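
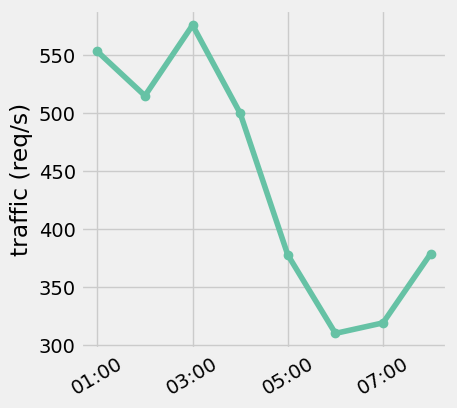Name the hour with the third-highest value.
Top 4: 03:00 ≈ 575, 01:00 ≈ 550, 02:00 ≈ 525, 04:00 ≈ 500.

02:00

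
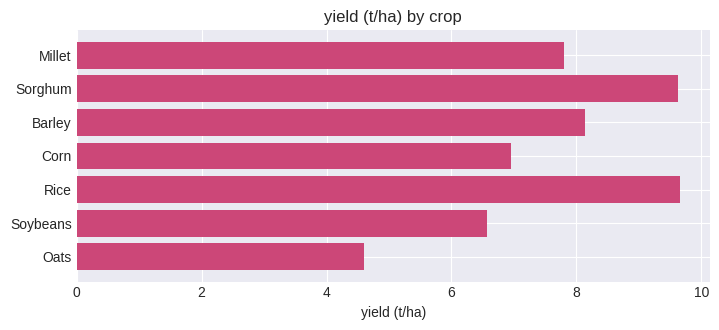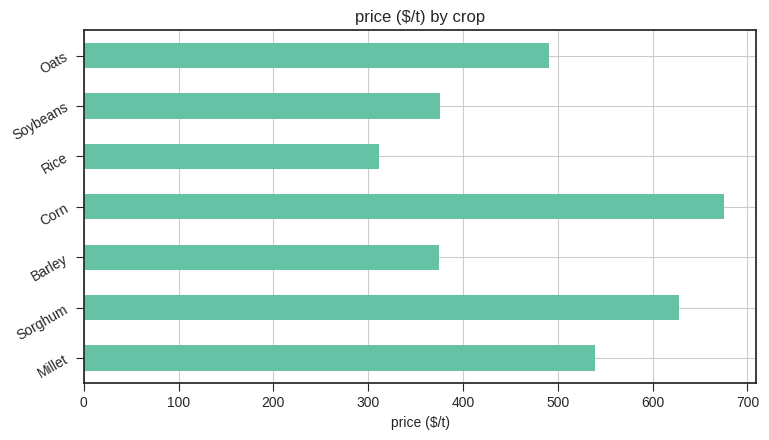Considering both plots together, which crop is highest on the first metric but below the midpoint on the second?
Chart 2 median price ($/t) ≈ 500; below-median crops: Barley, Rice, Soybeans. Among those, Rice has the highest yield (t/ha) (≈ 10).

Rice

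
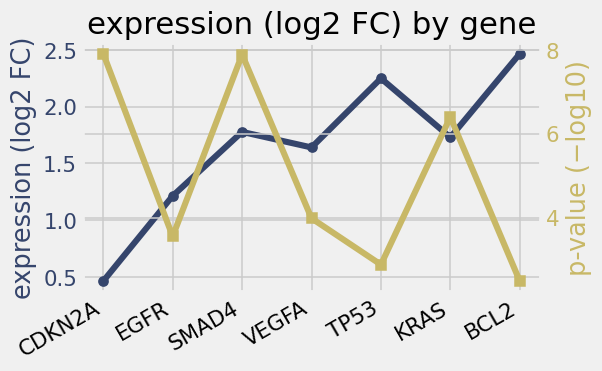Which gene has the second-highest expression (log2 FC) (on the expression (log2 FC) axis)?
TP53

Top 3 (on the expression (log2 FC) axis): BCL2 ≈ 2.4, TP53 ≈ 2.2, SMAD4 ≈ 1.8.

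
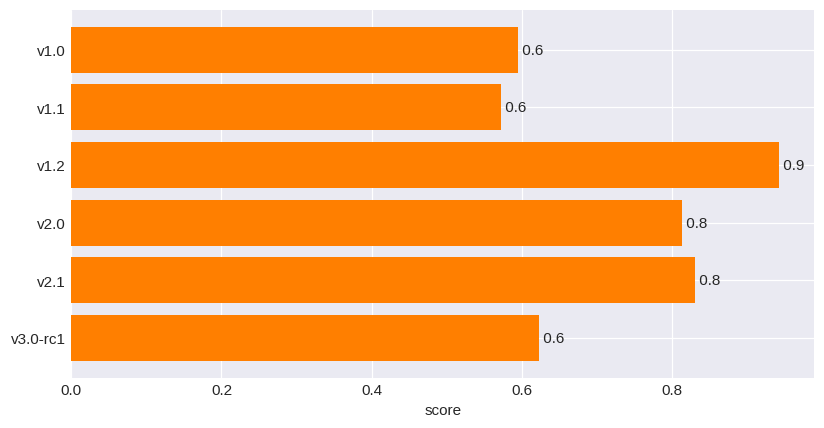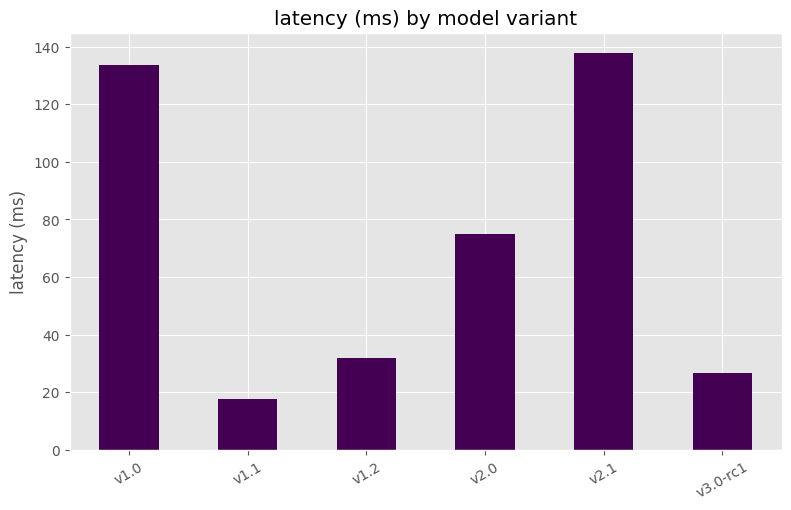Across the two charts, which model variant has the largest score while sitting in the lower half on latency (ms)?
Chart 2 median latency (ms) ≈ 60; below-median model variants: v1.1, v1.2, v3.0-rc1. Among those, v1.2 has the highest score (≈ 0.9).

v1.2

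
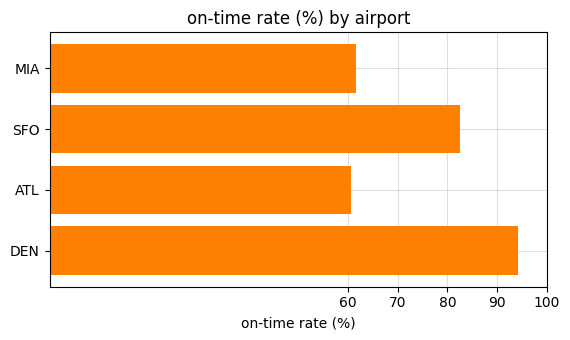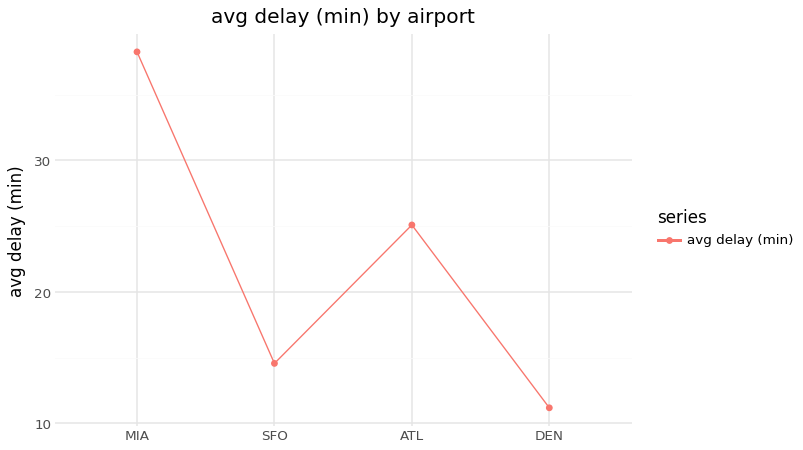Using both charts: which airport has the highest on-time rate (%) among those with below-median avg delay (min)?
Chart 2 median avg delay (min) ≈ 20; below-median airports: SFO, DEN. Among those, DEN has the highest on-time rate (%) (≈ 90).

DEN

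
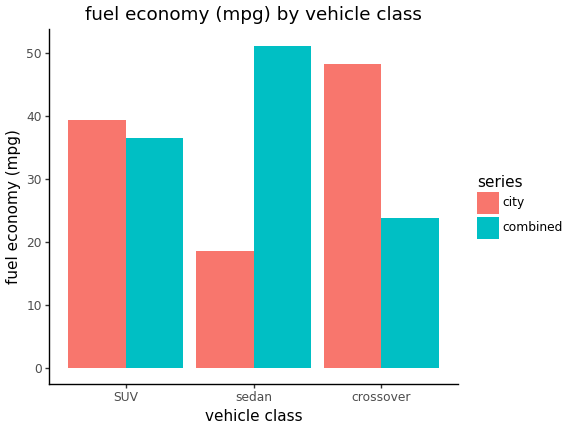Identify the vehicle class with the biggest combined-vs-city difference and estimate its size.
sedan, ≈ 30 mpg

sedan: combined ≈ 50, city ≈ 20 → gap ≈ 30. Next-largest (crossover) is only ≈ 25.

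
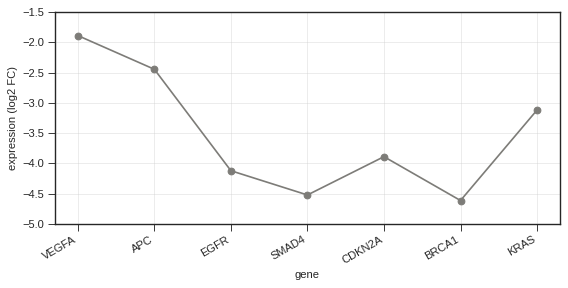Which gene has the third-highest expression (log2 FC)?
KRAS

Top 4: VEGFA ≈ -2.0, APC ≈ -2.5, KRAS ≈ -3.0, CDKN2A ≈ -4.0.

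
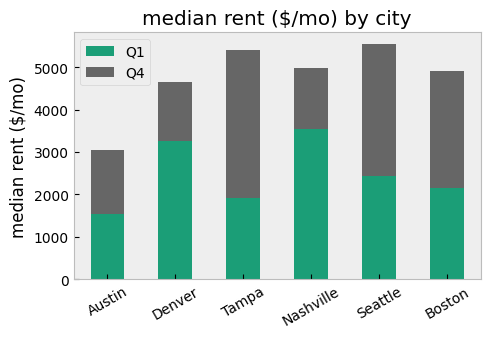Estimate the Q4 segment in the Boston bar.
≈ 3000

Q4 top ≈ 5000, bottom ≈ 2000; segment ≈ 3000.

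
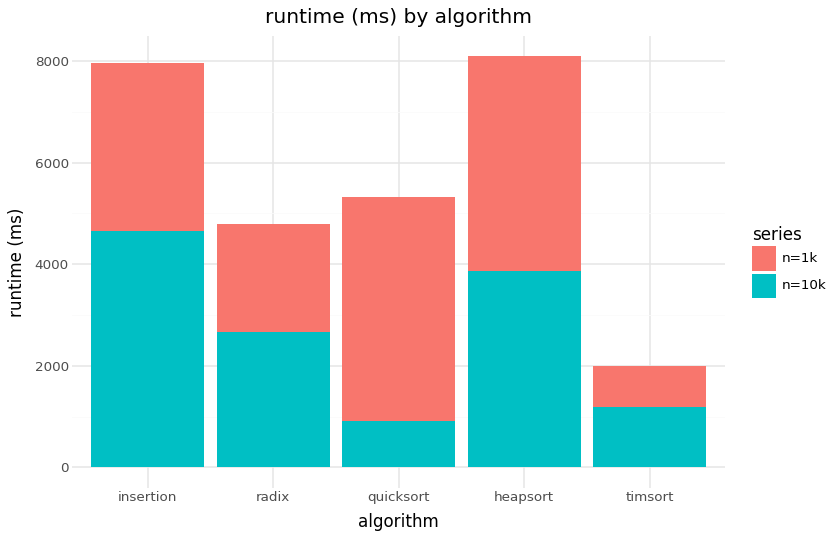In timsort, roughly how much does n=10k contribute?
n=10k top ≈ 1000, bottom ≈ 0; segment ≈ 1000.

≈ 1000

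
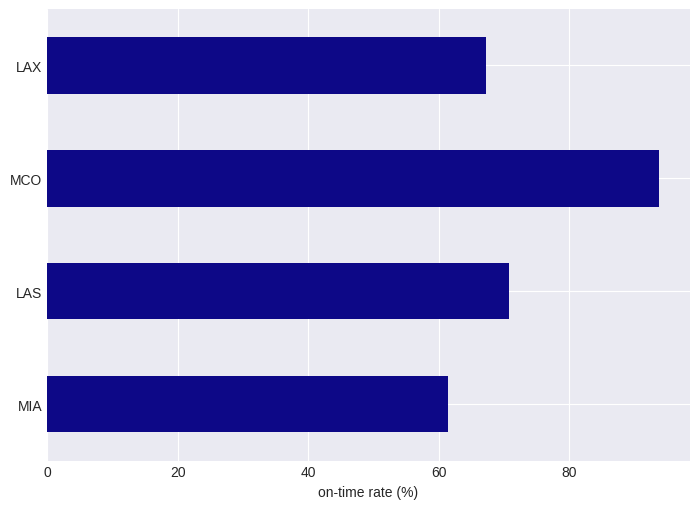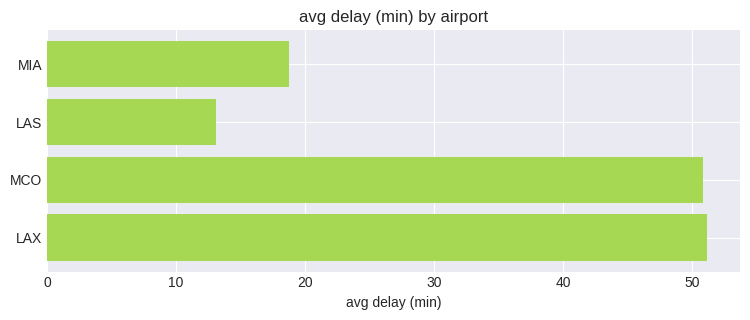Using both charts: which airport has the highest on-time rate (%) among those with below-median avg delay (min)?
Chart 2 median avg delay (min) ≈ 35; below-median airports: MIA, LAS. Among those, LAS has the highest on-time rate (%) (≈ 70).

LAS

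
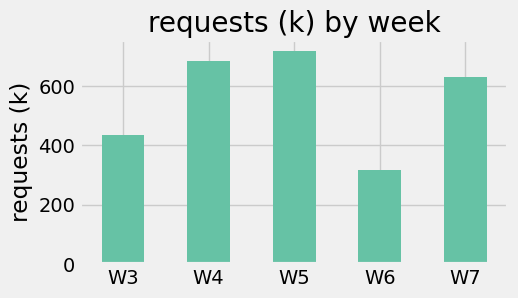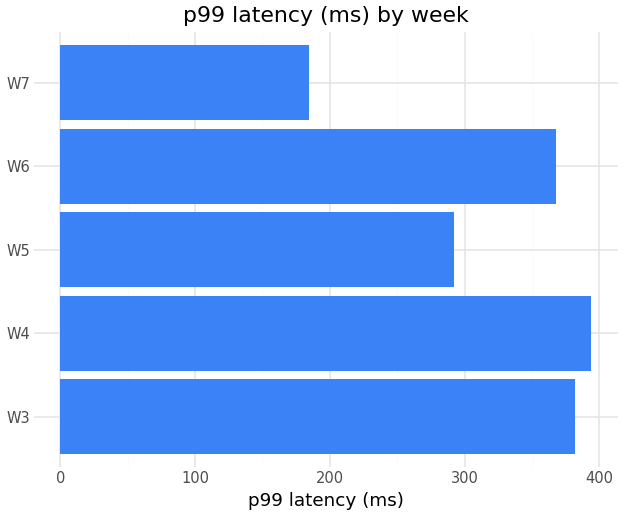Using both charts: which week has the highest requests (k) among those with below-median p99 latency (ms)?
W5

Chart 2 median p99 latency (ms) ≈ 350; below-median weeks: W5, W7. Among those, W5 has the highest requests (k) (≈ 700).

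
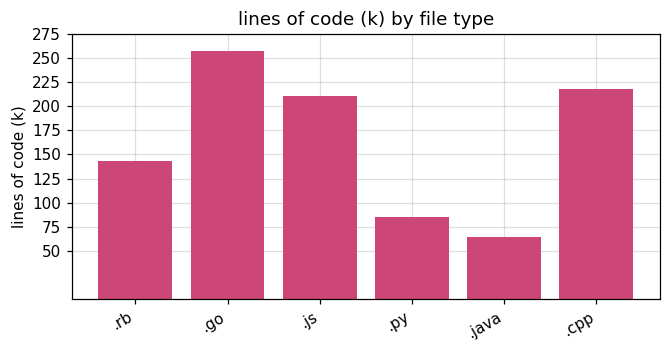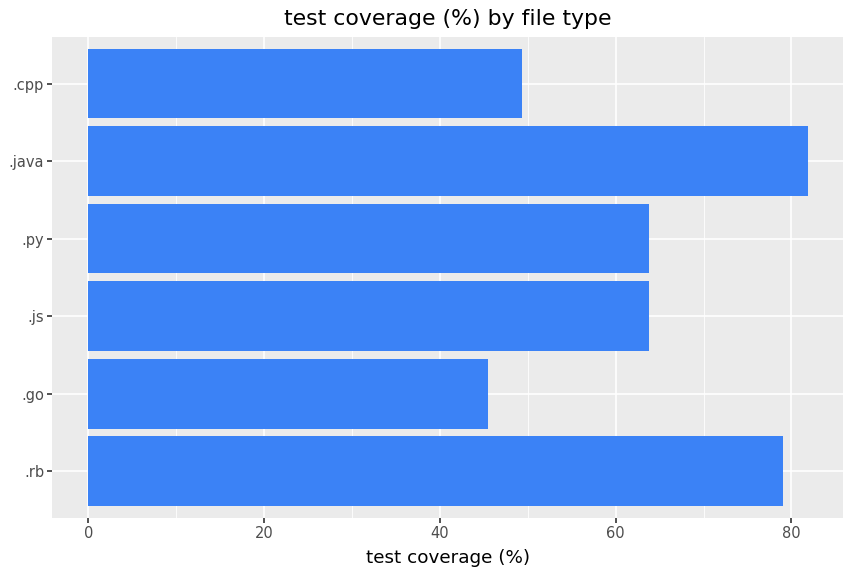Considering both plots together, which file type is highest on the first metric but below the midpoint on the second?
.go

Chart 2 median test coverage (%) ≈ 60; below-median file types: .go, .js, .cpp. Among those, .go has the highest lines of code (k) (≈ 250).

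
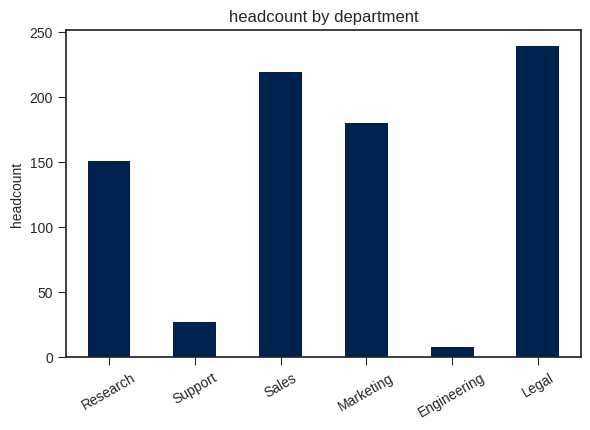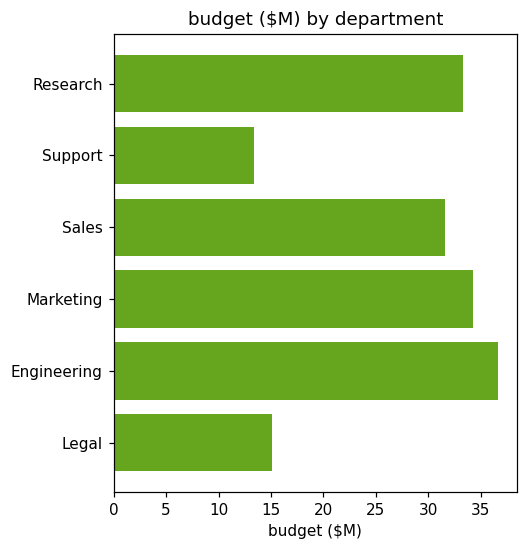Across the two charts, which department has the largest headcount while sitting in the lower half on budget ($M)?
Chart 2 median budget ($M) ≈ 30; below-median departments: Support, Sales, Legal. Among those, Legal has the highest headcount (≈ 250).

Legal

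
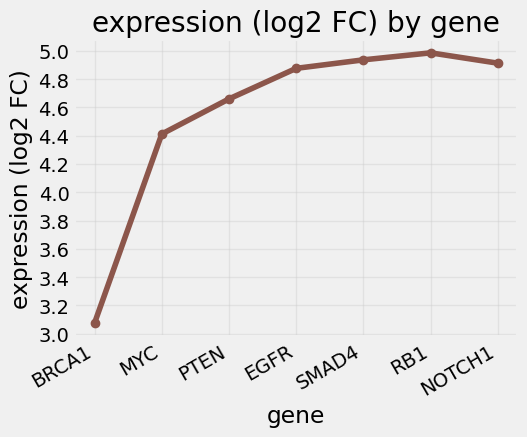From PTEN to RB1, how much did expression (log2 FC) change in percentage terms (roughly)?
≈ +8.7%

PTEN ≈ 4.6, RB1 ≈ 5.0; (5.0 − 4.6) / 4.6 ≈ +8.7%.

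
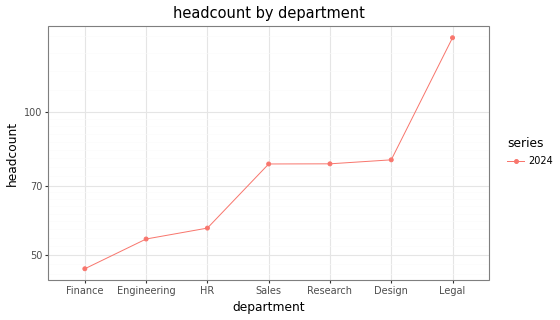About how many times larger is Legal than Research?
≈ 1.75×

Legal ≈ 140, Research ≈ 80; 140/80 ≈ 1.75.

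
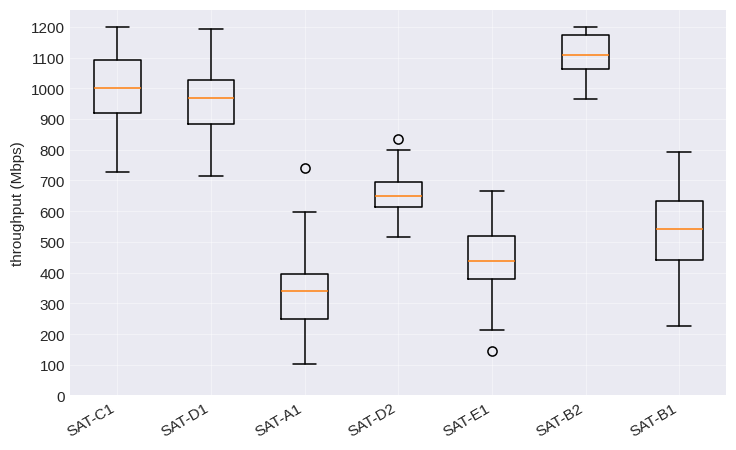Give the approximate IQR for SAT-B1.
Q3 ≈ 600, Q1 ≈ 400; IQR ≈ 200.

≈ 200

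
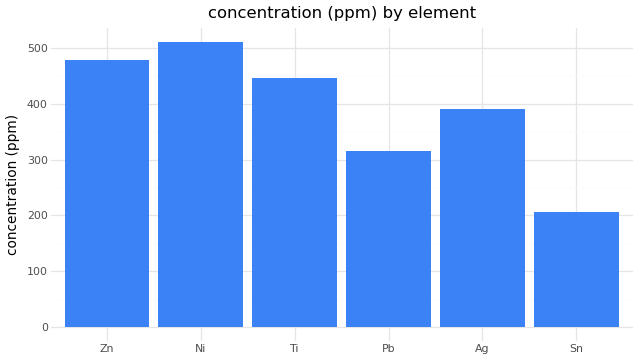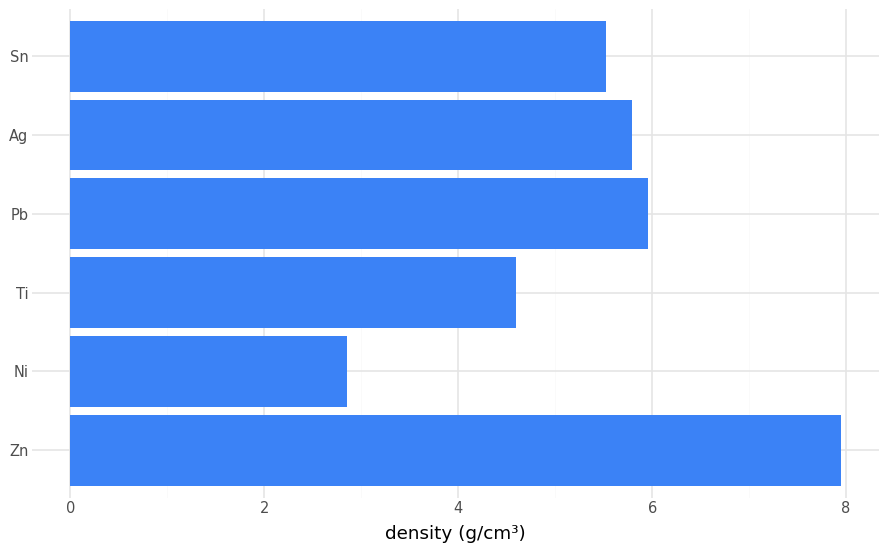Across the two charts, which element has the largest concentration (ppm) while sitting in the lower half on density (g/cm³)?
Ni

Chart 2 median density (g/cm³) ≈ 6; below-median elements: Ni, Ti, Sn. Among those, Ni has the highest concentration (ppm) (≈ 500).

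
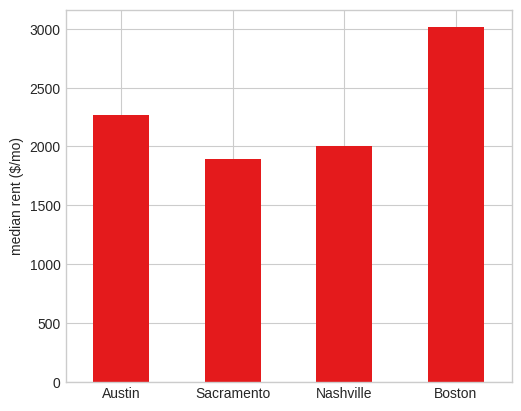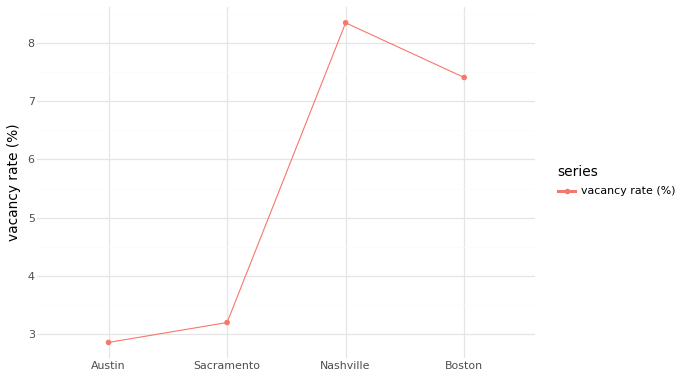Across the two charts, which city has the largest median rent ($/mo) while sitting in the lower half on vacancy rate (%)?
Austin

Chart 2 median vacancy rate (%) ≈ 5; below-median cities: Austin, Sacramento. Among those, Austin has the highest median rent ($/mo) (≈ 2500).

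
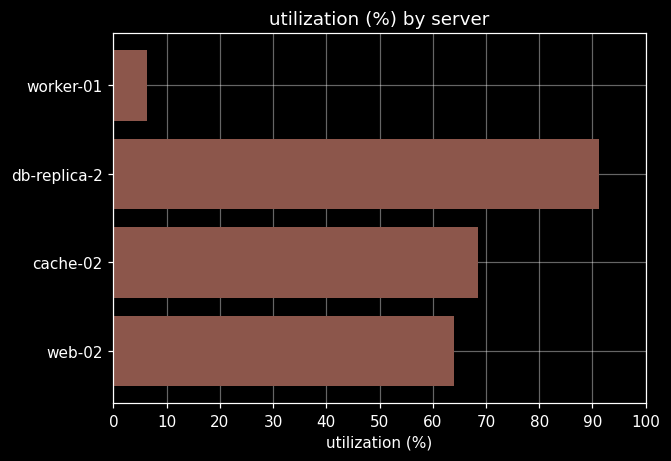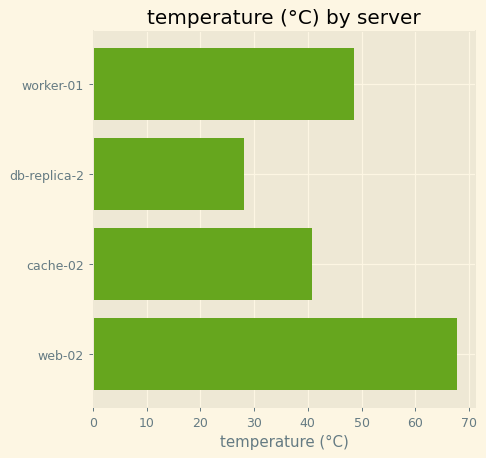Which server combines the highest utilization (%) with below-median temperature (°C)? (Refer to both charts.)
db-replica-2

Chart 2 median temperature (°C) ≈ 40; below-median servers: db-replica-2, cache-02. Among those, db-replica-2 has the highest utilization (%) (≈ 90).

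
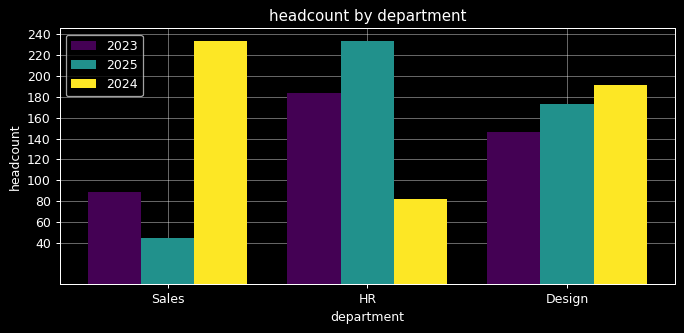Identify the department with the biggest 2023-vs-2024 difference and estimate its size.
Sales: 2023 ≈ 80, 2024 ≈ 240 → gap ≈ 160. Next-largest (HR) is only ≈ 100.

Sales, ≈ 160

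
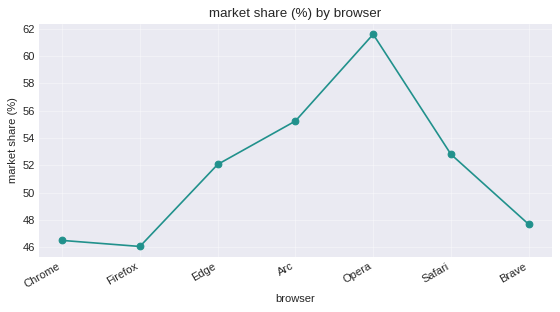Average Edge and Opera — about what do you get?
(52 + 62) / 2 ≈ 57.

≈ 57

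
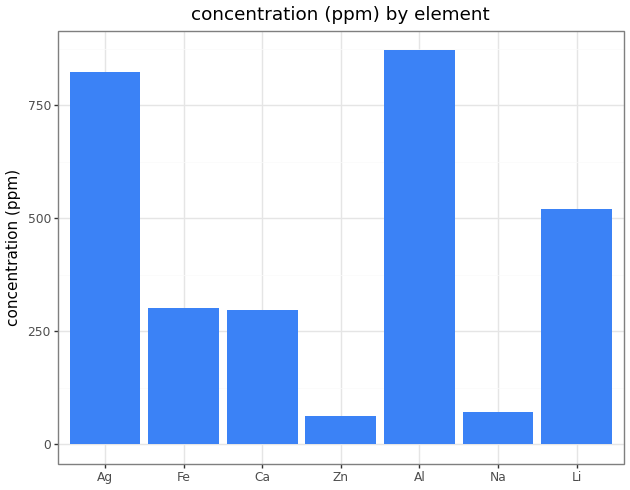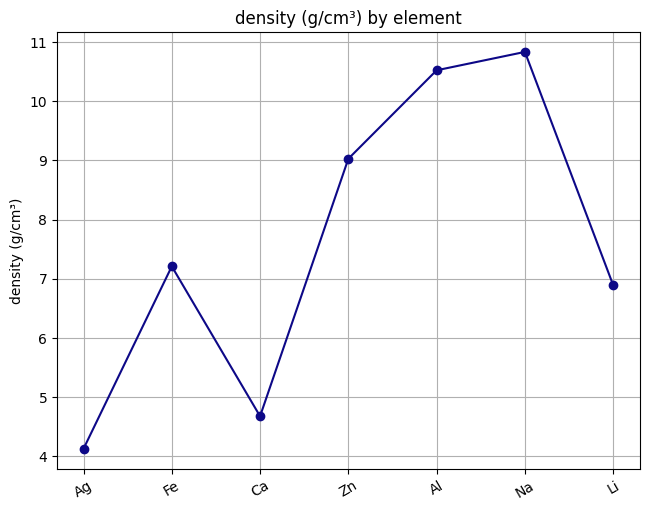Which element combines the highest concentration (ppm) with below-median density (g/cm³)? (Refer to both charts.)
Ag

Chart 2 median density (g/cm³) ≈ 7; below-median elements: Ag, Ca, Li. Among those, Ag has the highest concentration (ppm) (≈ 800).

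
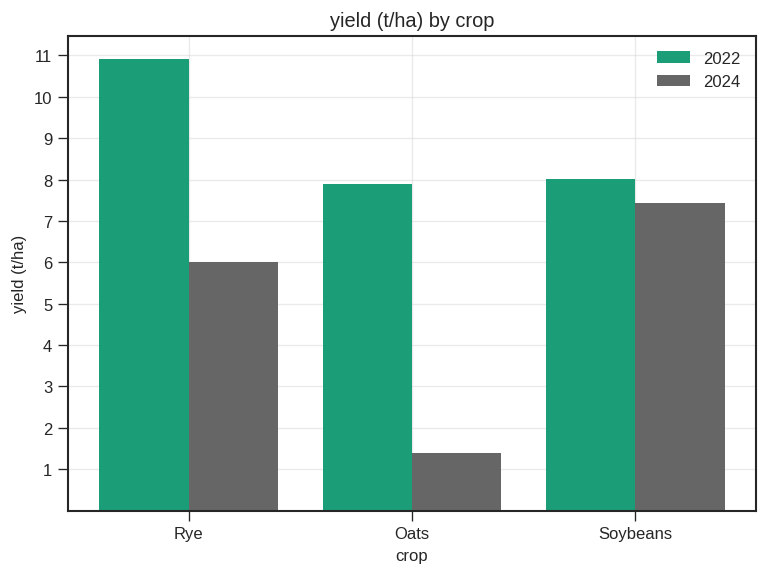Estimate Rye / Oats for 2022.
≈ 1.38×

Rye ≈ 11, Oats ≈ 8; 11/8 ≈ 1.38.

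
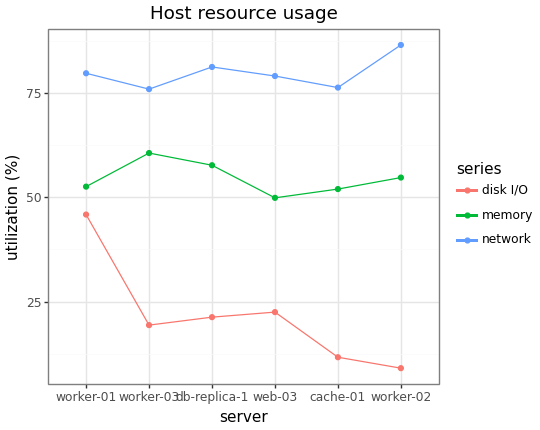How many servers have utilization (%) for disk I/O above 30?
Above 30: worker-01.

1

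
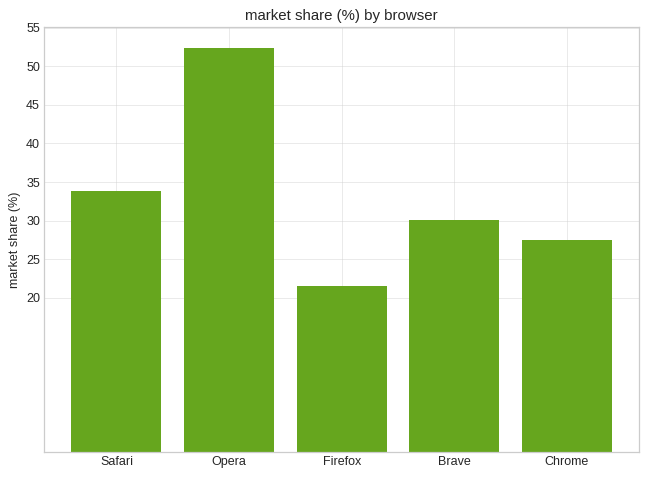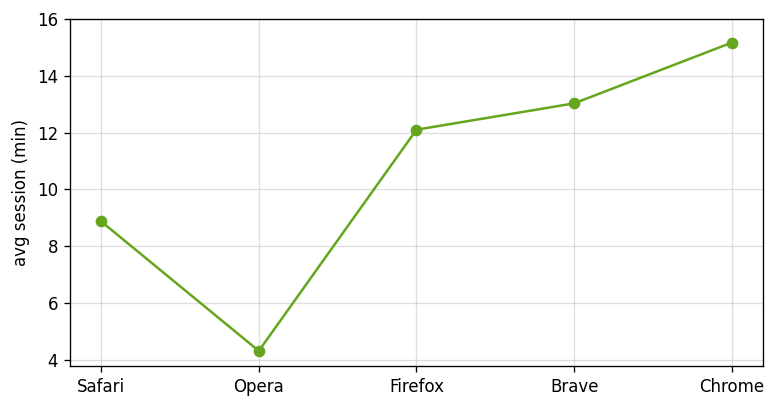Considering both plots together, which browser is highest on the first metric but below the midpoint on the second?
Chart 2 median avg session (min) ≈ 12; below-median browsers: Safari, Opera. Among those, Opera has the highest market share (%) (≈ 50).

Opera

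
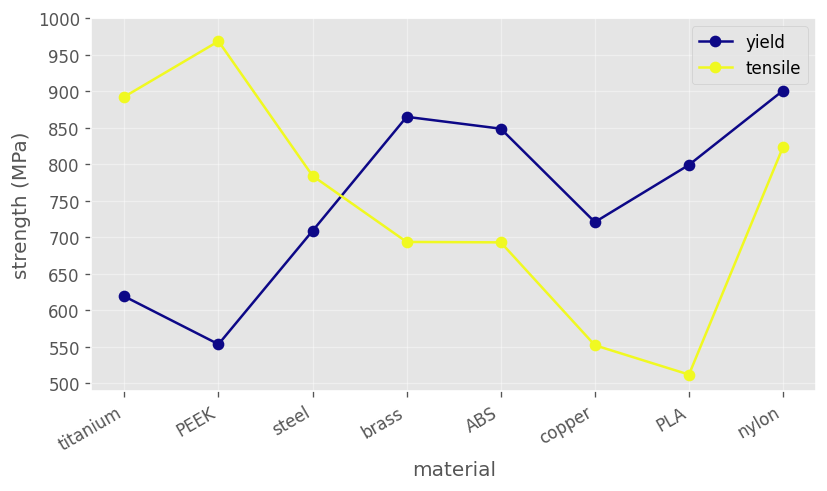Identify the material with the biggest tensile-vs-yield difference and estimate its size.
PEEK: tensile ≈ 950, yield ≈ 550 → gap ≈ 400. Next-largest (PLA) is only ≈ 300.

PEEK, ≈ 400 MPa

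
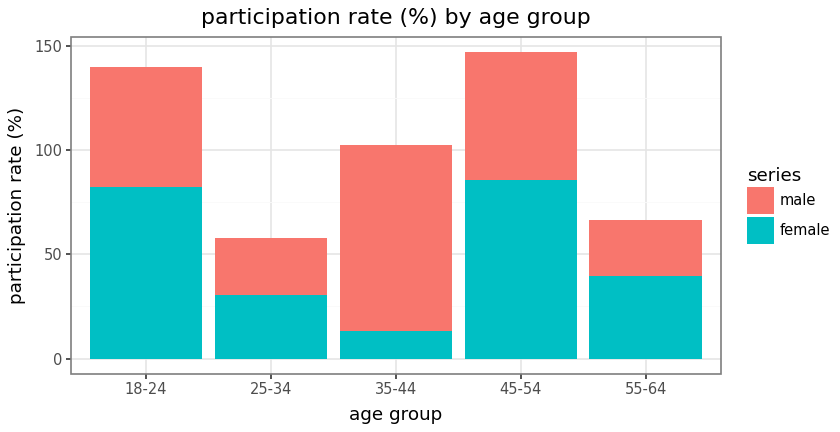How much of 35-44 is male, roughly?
male top ≈ 100, bottom ≈ 20; segment ≈ 80.

≈ 80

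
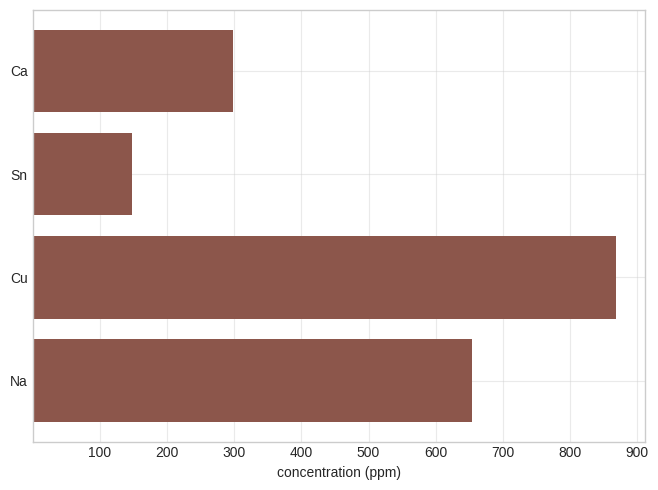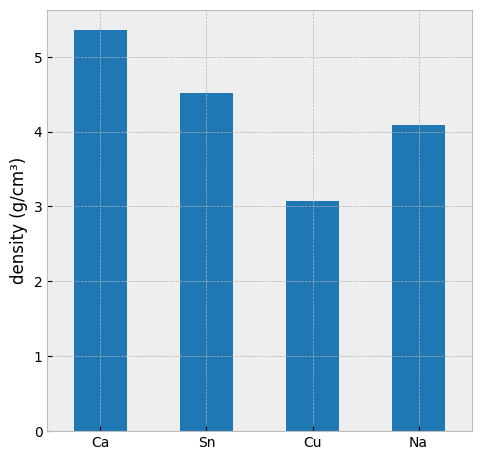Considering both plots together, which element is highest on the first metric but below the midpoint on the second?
Chart 2 median density (g/cm³) ≈ 4.5; below-median elements: Cu, Na. Among those, Cu has the highest concentration (ppm) (≈ 900).

Cu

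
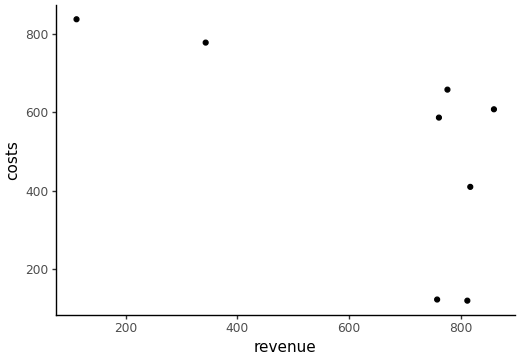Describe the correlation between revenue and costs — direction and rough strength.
Points are negatively correlated; moderate (|r| ≈ 0.6).

negative, moderate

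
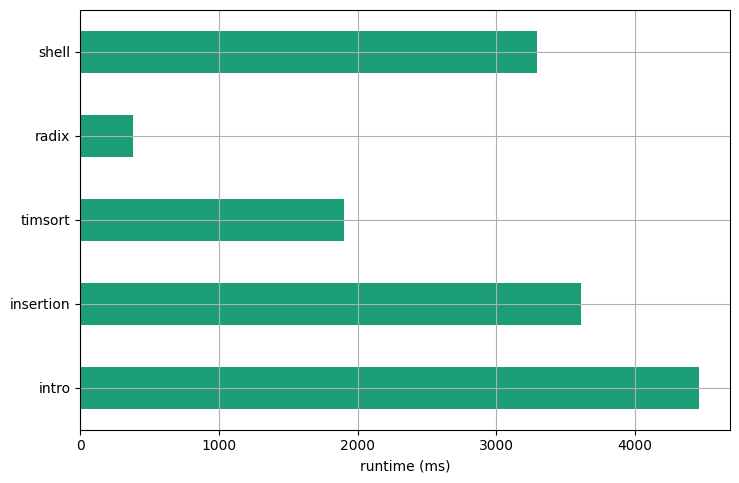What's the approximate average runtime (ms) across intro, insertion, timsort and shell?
≈ 3375

(4500 + 3500 + 2000 + 3500) / 4 ≈ 3375.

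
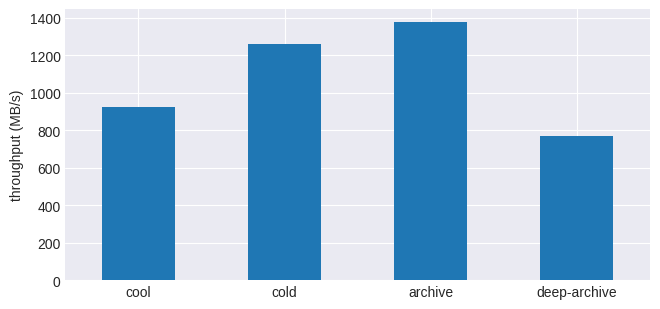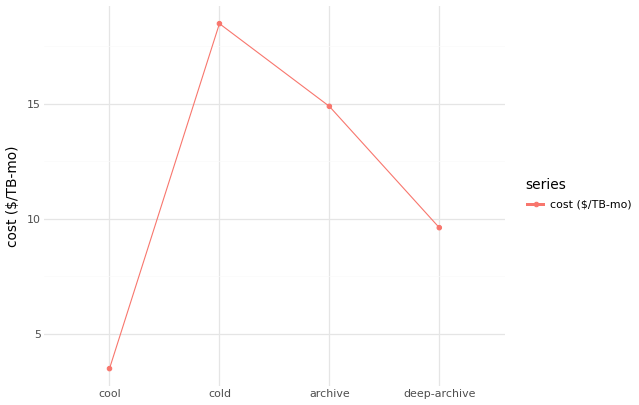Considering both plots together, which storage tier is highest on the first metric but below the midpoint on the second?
Chart 2 median cost ($/TB-mo) ≈ 12; below-median storage tiers: cool, deep-archive. Among those, cool has the highest throughput (MB/s) (≈ 1000).

cool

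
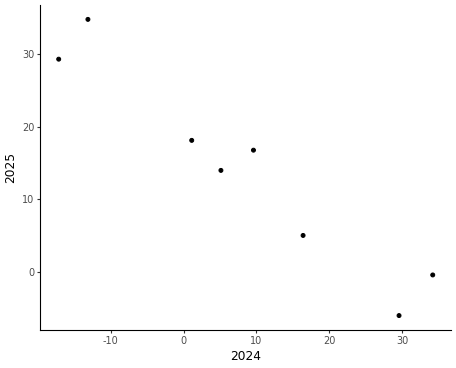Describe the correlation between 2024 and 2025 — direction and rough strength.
negative, strong

Points are negatively correlated; strong (|r| ≈ 1.0).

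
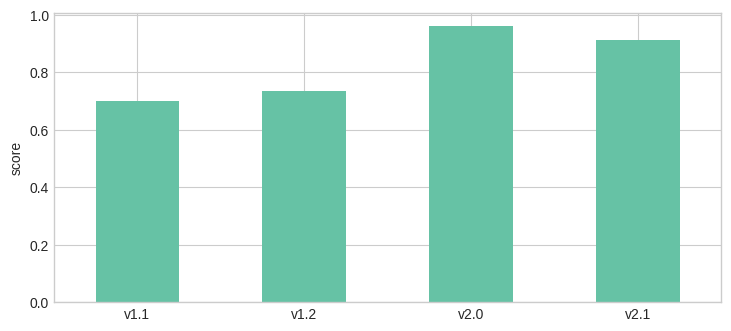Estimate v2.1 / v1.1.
≈ 1.29×

v2.1 ≈ 0.9, v1.1 ≈ 0.7; 0.9/0.7 ≈ 1.29.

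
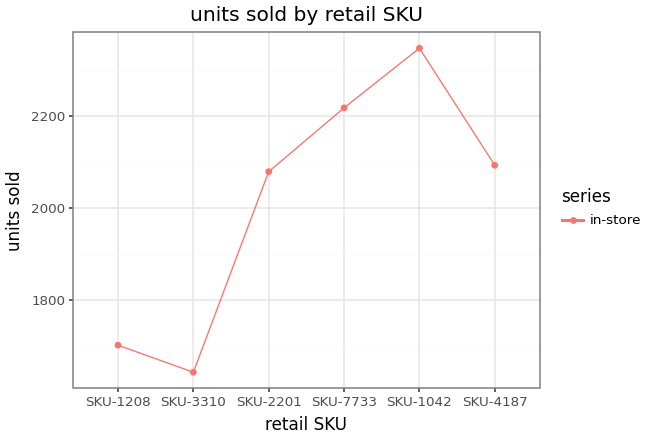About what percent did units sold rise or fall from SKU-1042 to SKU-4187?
≈ -8.7%

SKU-1042 ≈ 2300, SKU-4187 ≈ 2100; (2100 − 2300) / 2300 ≈ -8.7%.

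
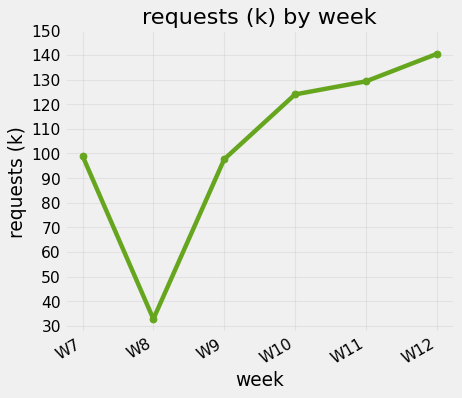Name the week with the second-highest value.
Top 3: W12 ≈ 140, W11 ≈ 130, W10 ≈ 120.

W11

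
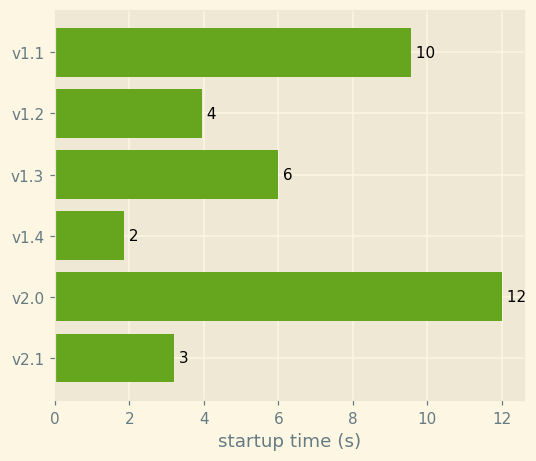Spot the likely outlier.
v2.0 ≈ 12; the rest sit between ≈ 2 and ≈ 10.

v2.0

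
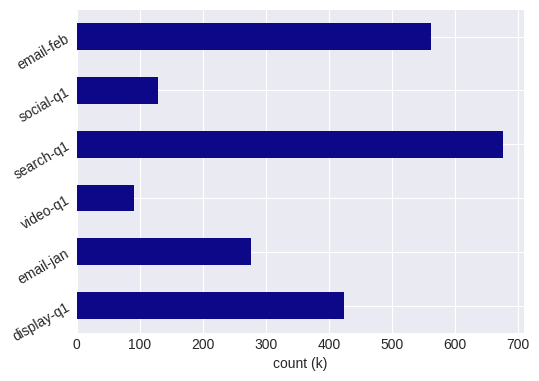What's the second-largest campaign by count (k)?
Top 3: search-q1 ≈ 700, email-feb ≈ 600, display-q1 ≈ 400.

email-feb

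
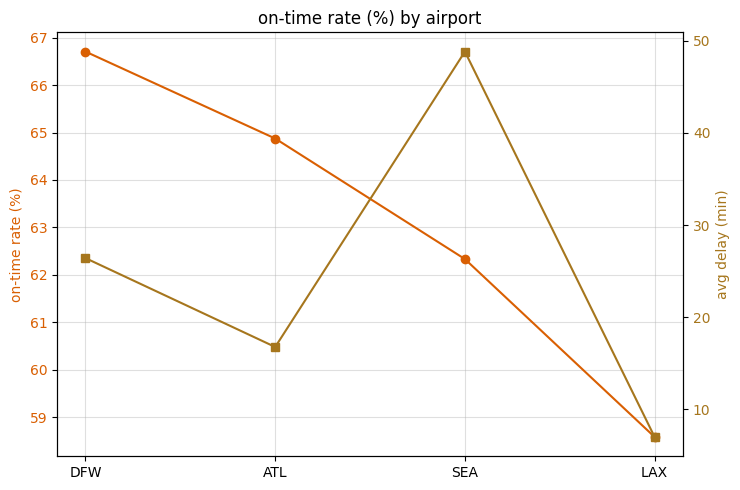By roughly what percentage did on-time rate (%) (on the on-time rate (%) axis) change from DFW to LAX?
DFW ≈ 67, LAX ≈ 59; (59 − 67) / 67 ≈ -11.9%.

≈ -11.9%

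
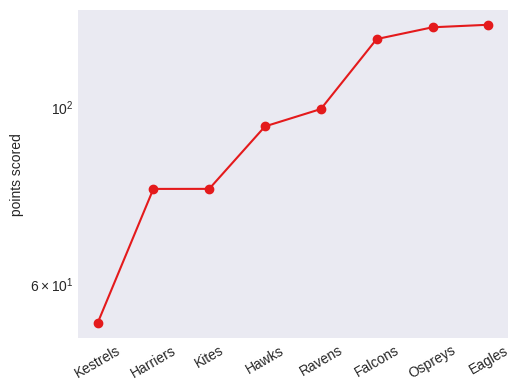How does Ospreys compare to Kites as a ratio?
≈ 1.62×

Ospreys ≈ 130, Kites ≈ 80; 130/80 ≈ 1.62.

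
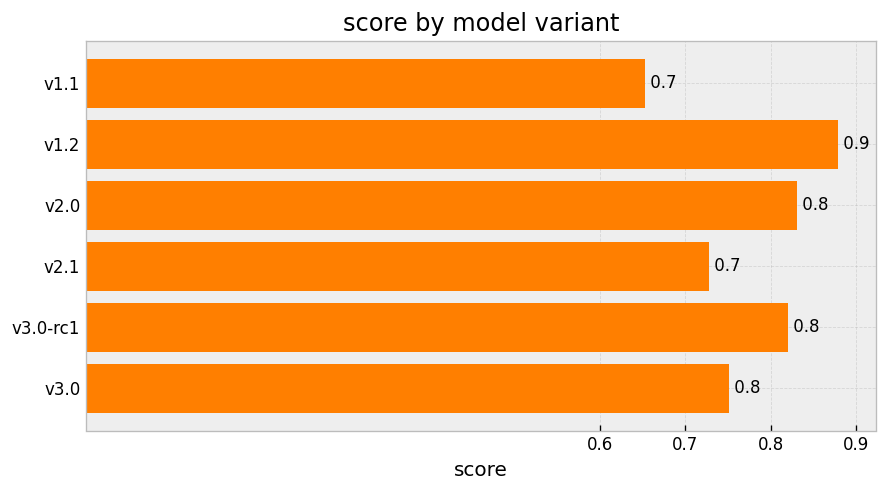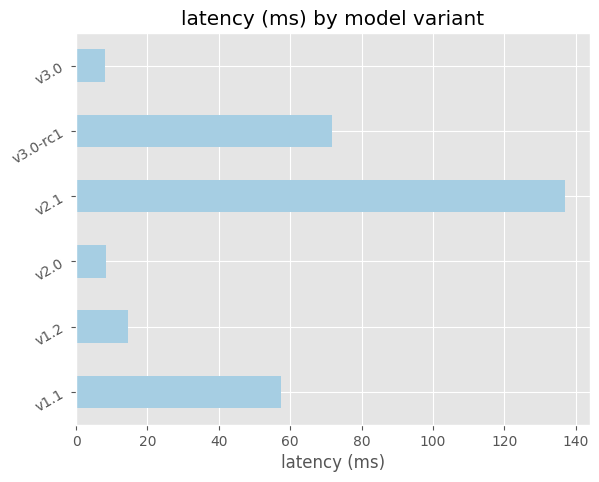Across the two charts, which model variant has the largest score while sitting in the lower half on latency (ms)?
Chart 2 median latency (ms) ≈ 40; below-median model variants: v1.2, v2.0, v3.0. Among those, v1.2 has the highest score (≈ 0.9).

v1.2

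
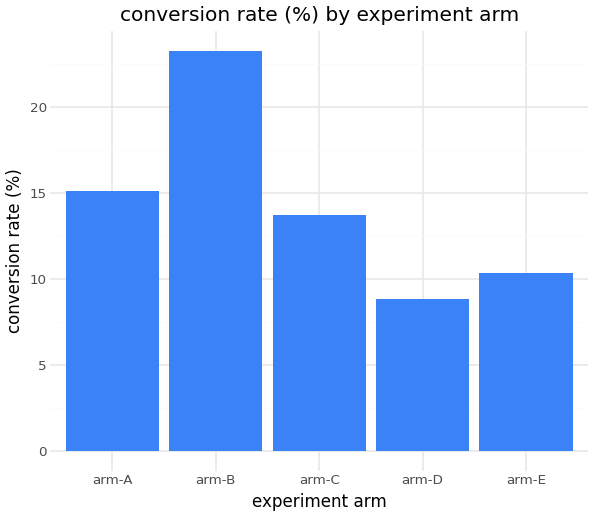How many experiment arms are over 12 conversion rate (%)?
Above 12: arm-A, arm-B, arm-C.

3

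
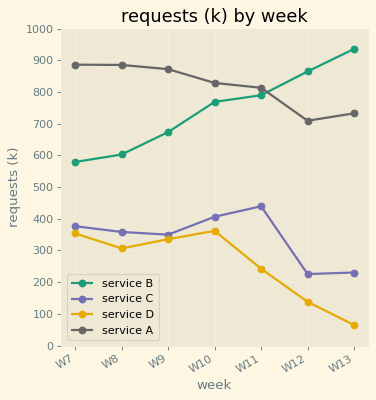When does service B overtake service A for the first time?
W11: service B ≈ 800 vs service A ≈ 800 (not yet); W12: service B ≈ 900 vs service A ≈ 700 (first crossover).

W12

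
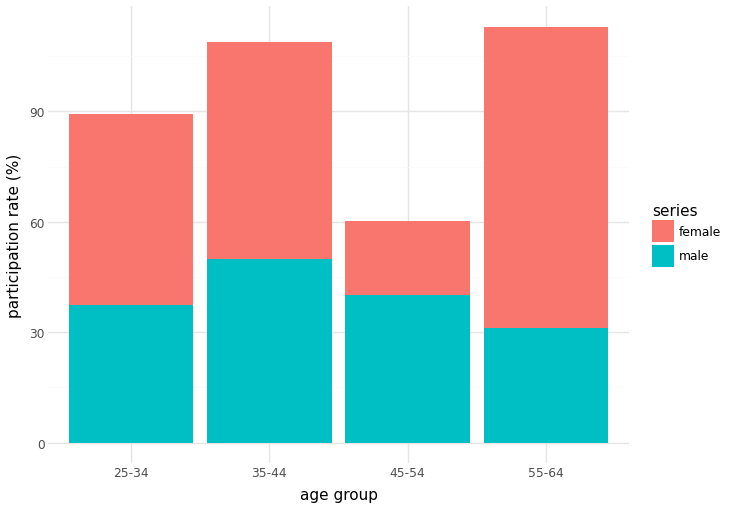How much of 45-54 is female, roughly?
≈ 20

female top ≈ 60, bottom ≈ 40; segment ≈ 20.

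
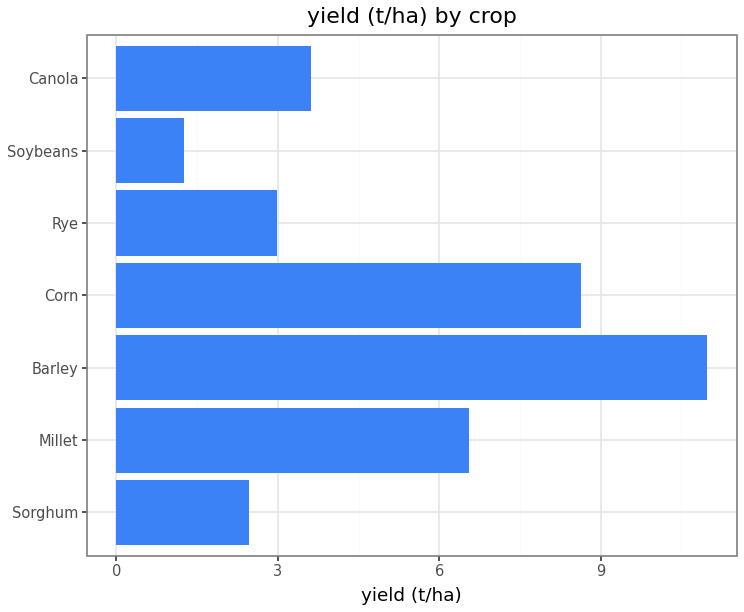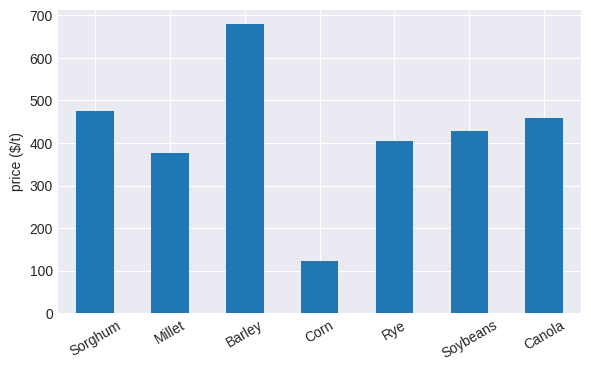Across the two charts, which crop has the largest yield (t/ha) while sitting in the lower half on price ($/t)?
Chart 2 median price ($/t) ≈ 400; below-median crops: Millet, Corn, Rye. Among those, Corn has the highest yield (t/ha) (≈ 8).

Corn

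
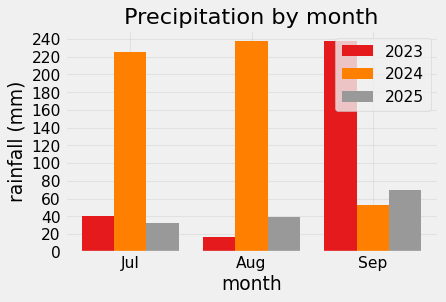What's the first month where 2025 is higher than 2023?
Jul: 2025 ≈ 40 vs 2023 ≈ 40 (not yet); Aug: 2025 ≈ 40 vs 2023 ≈ 20 (first crossover).

Aug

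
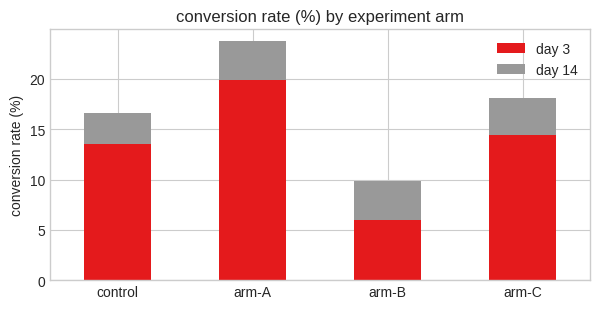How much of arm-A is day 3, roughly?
≈ 20

day 3 top ≈ 20, bottom ≈ 0; segment ≈ 20.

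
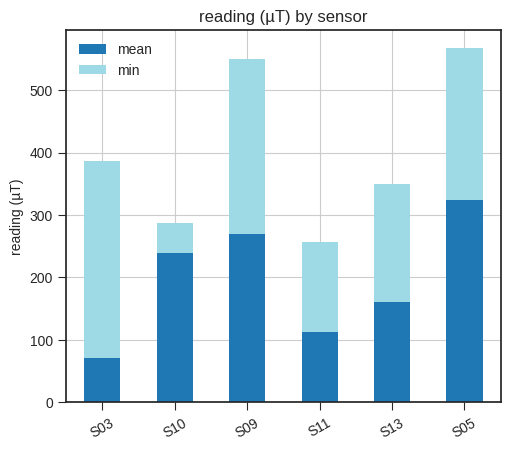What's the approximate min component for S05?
≈ 250

min top ≈ 550, bottom ≈ 300; segment ≈ 250.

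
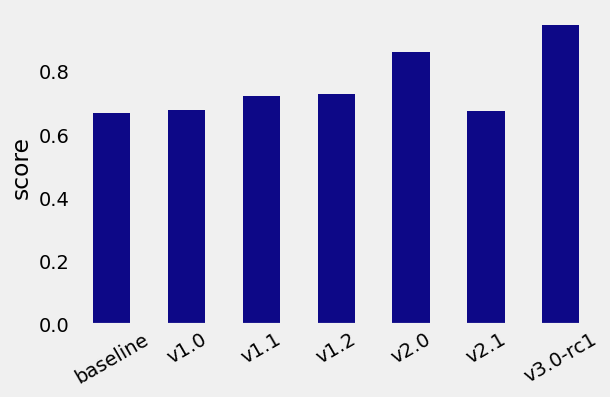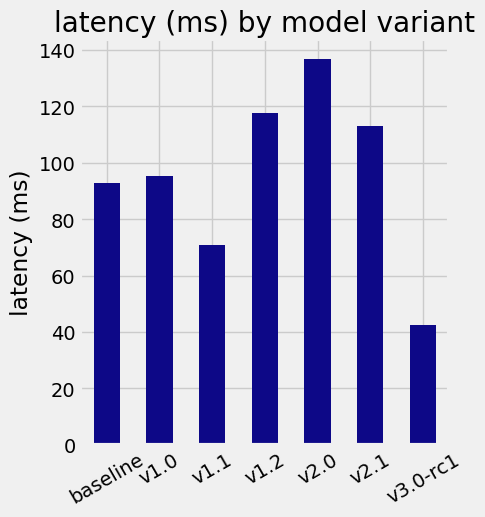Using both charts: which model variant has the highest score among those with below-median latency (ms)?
v3.0-rc1

Chart 2 median latency (ms) ≈ 100; below-median model variants: baseline, v1.1, v3.0-rc1. Among those, v3.0-rc1 has the highest score (≈ 0.9).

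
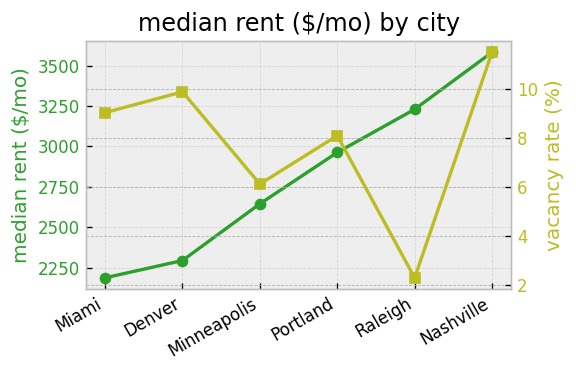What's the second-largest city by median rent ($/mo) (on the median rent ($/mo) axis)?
Top 3 (on the median rent ($/mo) axis): Nashville ≈ 3600, Raleigh ≈ 3200, Portland ≈ 3000.

Raleigh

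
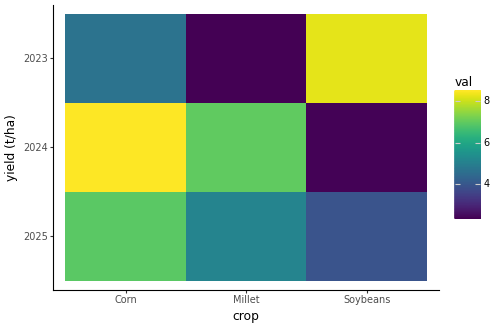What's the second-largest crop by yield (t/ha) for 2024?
Top 3 for 2024: Corn ≈ 9, Millet ≈ 7, Soybeans ≈ 2.

Millet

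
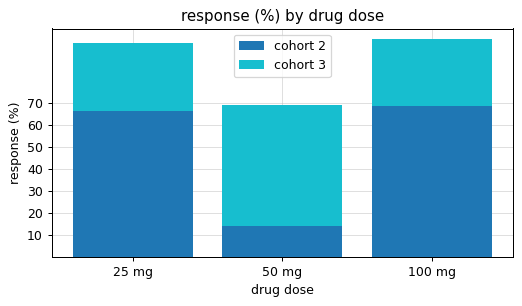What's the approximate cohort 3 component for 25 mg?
≈ 30

cohort 3 top ≈ 100, bottom ≈ 70; segment ≈ 30.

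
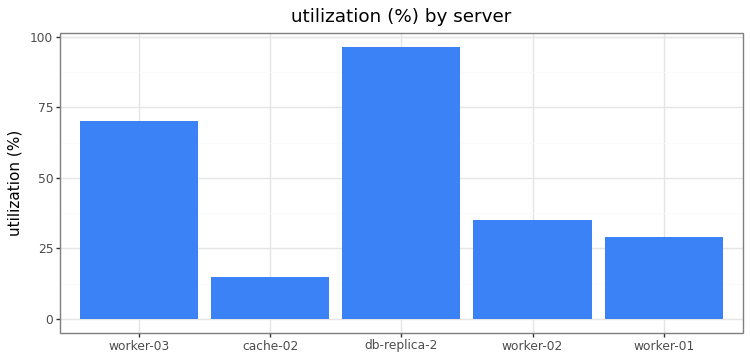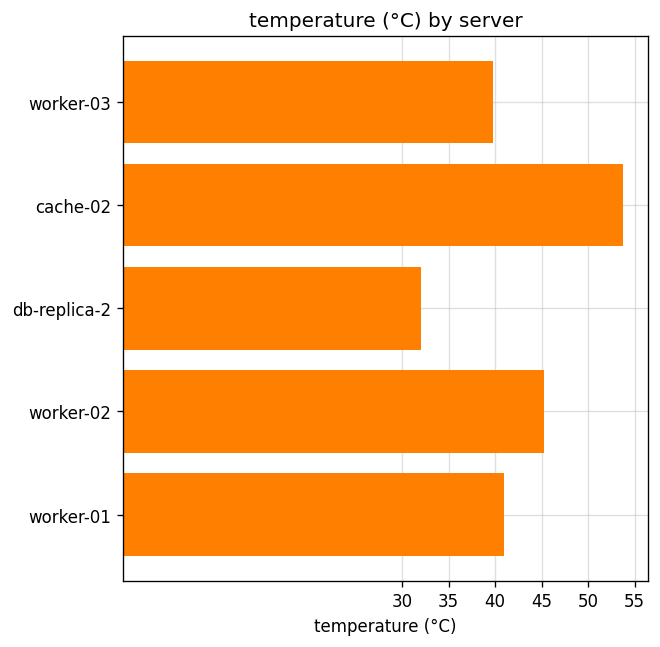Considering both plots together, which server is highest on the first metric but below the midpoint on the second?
Chart 2 median temperature (°C) ≈ 40; below-median servers: worker-03, db-replica-2. Among those, db-replica-2 has the highest utilization (%) (≈ 100).

db-replica-2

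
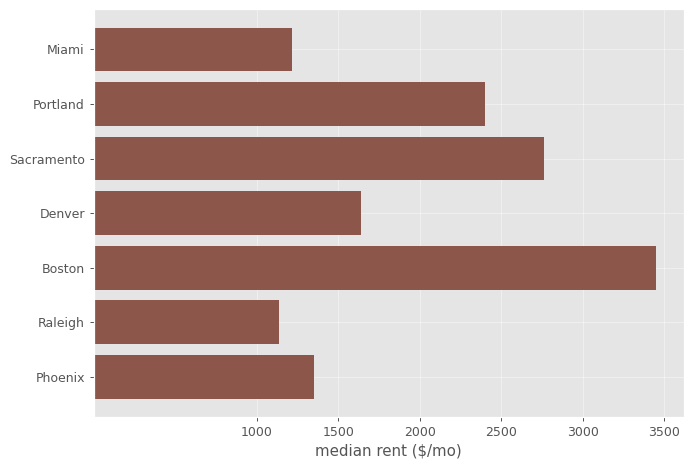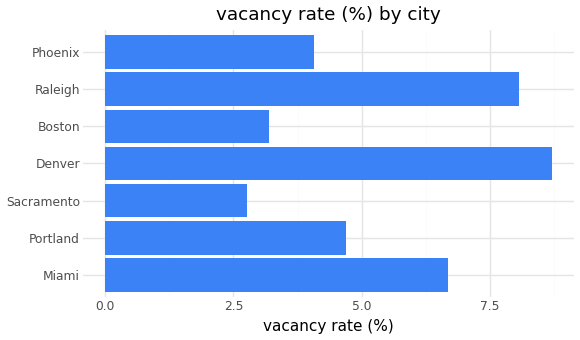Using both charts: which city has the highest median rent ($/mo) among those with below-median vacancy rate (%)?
Boston

Chart 2 median vacancy rate (%) ≈ 5; below-median cities: Sacramento, Boston, Phoenix. Among those, Boston has the highest median rent ($/mo) (≈ 3500).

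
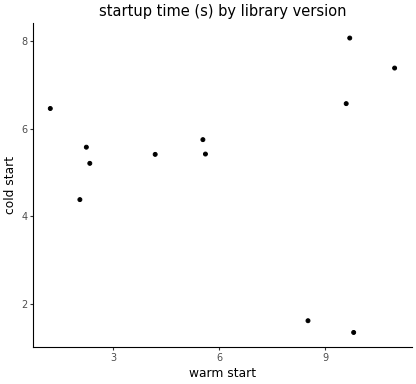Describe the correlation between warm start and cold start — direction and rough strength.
Points are roughly uncorrelated; weak (|r| ≈ 0.0).

no clear correlation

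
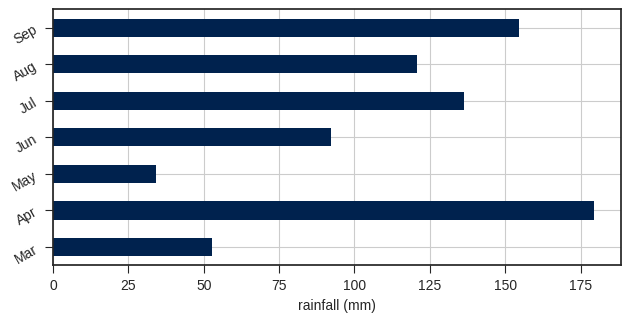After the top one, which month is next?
Top 3: Apr ≈ 180, Sep ≈ 160, Jul ≈ 140.

Sep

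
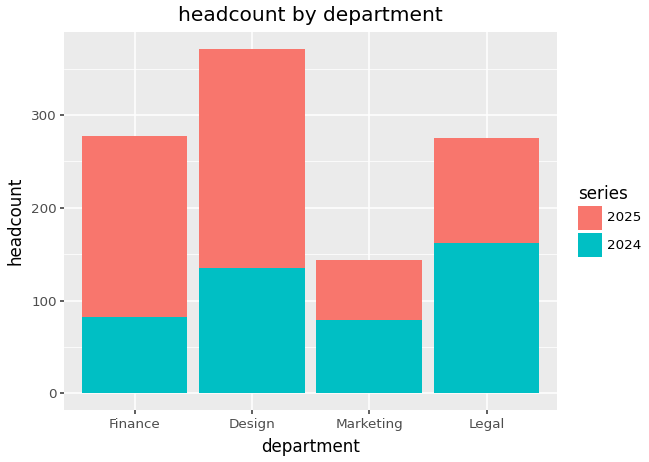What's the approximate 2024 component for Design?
2024 top ≈ 150, bottom ≈ 0; segment ≈ 150.

≈ 150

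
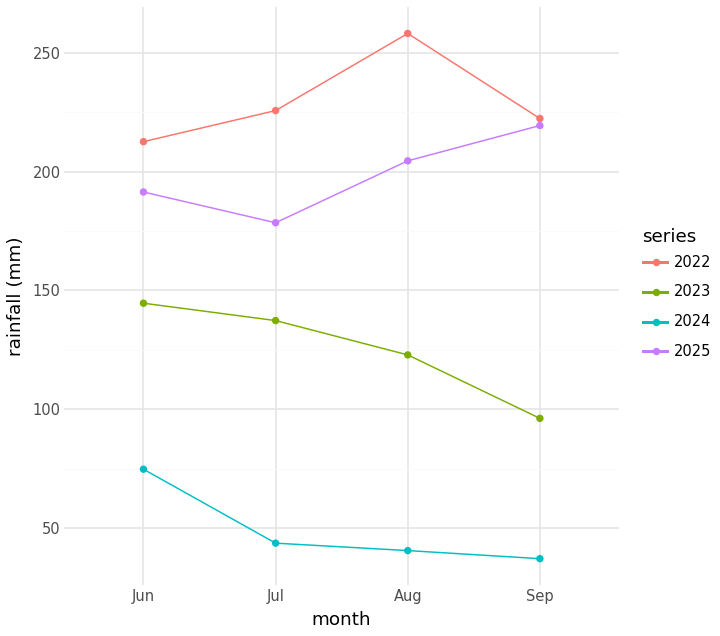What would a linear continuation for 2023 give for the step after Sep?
Last three: 140, 120, 100 → slope ≈ -20/step → next ≈ 80.

≈ 80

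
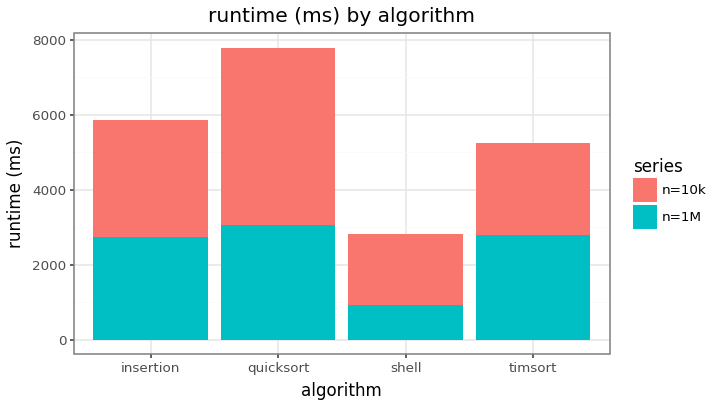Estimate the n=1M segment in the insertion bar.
≈ 3000

n=1M top ≈ 3000, bottom ≈ 0; segment ≈ 3000.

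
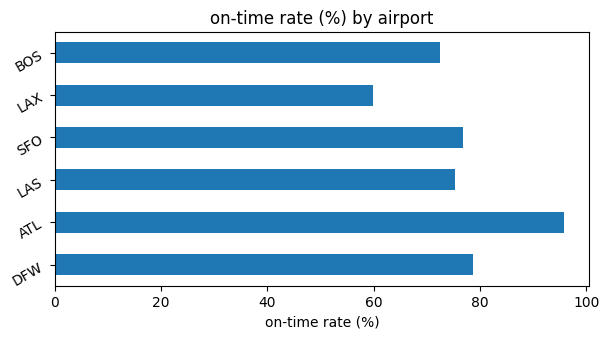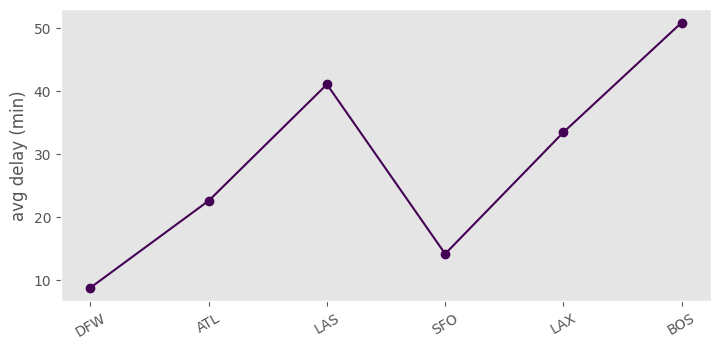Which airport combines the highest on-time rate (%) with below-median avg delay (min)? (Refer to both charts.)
ATL

Chart 2 median avg delay (min) ≈ 30; below-median airports: DFW, ATL, SFO. Among those, ATL has the highest on-time rate (%) (≈ 100).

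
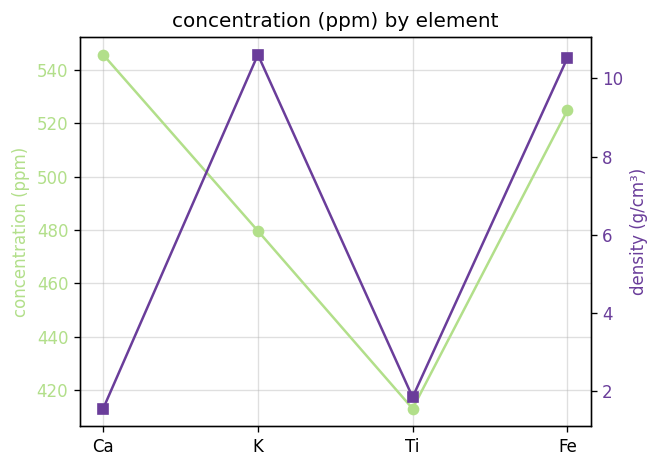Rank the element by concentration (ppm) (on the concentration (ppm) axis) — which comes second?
Top 3 (on the concentration (ppm) axis): Ca ≈ 540, Fe ≈ 520, K ≈ 480.

Fe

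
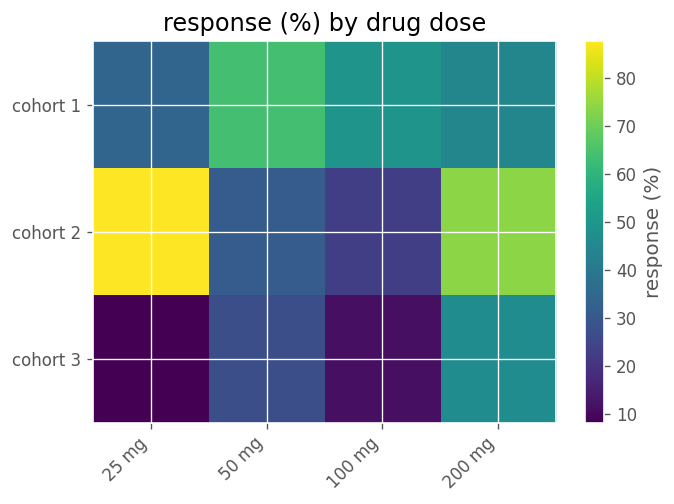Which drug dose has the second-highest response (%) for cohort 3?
50 mg

Top 3 for cohort 3: 200 mg ≈ 50, 50 mg ≈ 30, 100 mg ≈ 10.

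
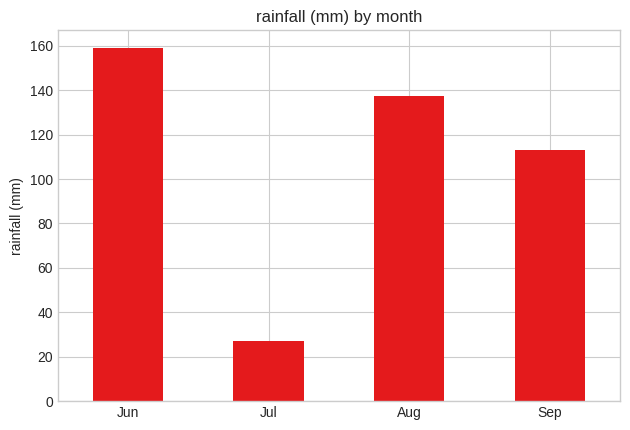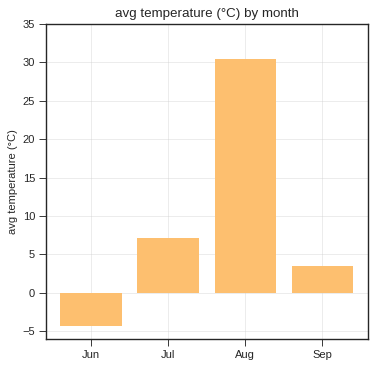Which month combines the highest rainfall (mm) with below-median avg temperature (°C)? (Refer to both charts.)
Chart 2 median avg temperature (°C) ≈ 5; below-median months: Jun, Sep. Among those, Jun has the highest rainfall (mm) (≈ 160).

Jun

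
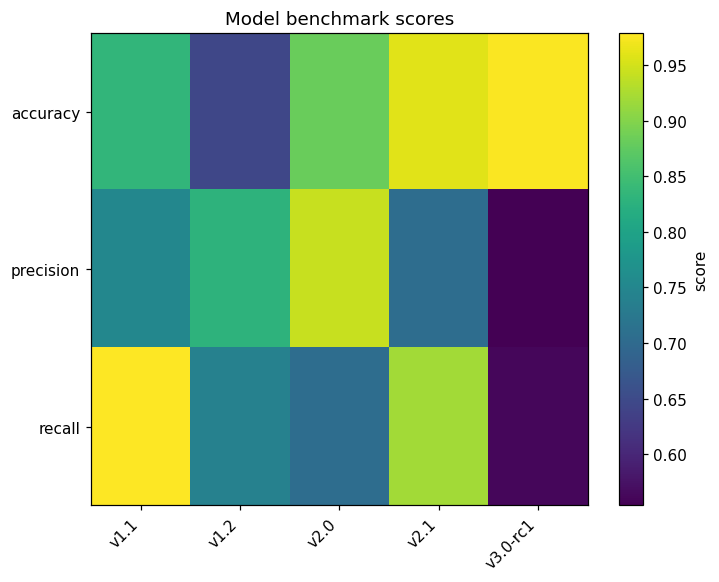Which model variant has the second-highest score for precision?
v1.2

Top 3 for precision: v2.0 ≈ 0.95, v1.2 ≈ 0.85, v1.1 ≈ 0.75.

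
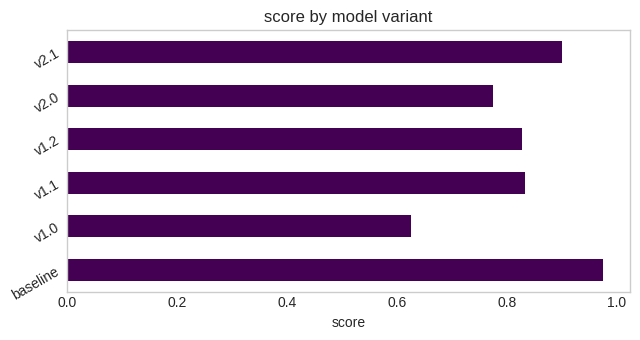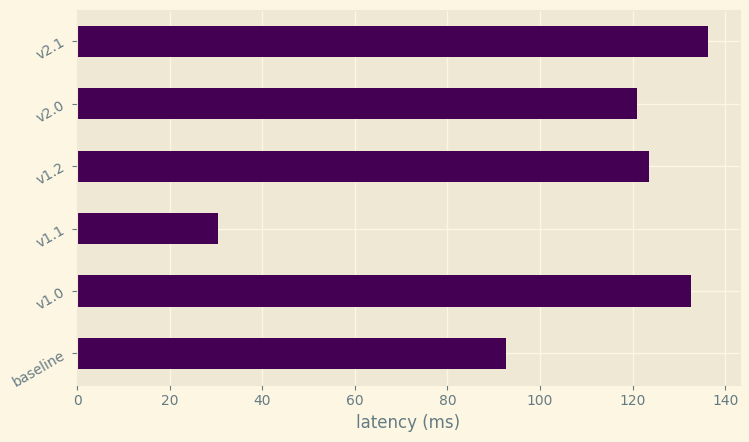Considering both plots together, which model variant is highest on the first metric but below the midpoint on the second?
Chart 2 median latency (ms) ≈ 120; below-median model variants: baseline, v1.1, v2.0. Among those, baseline has the highest score (≈ 1).

baseline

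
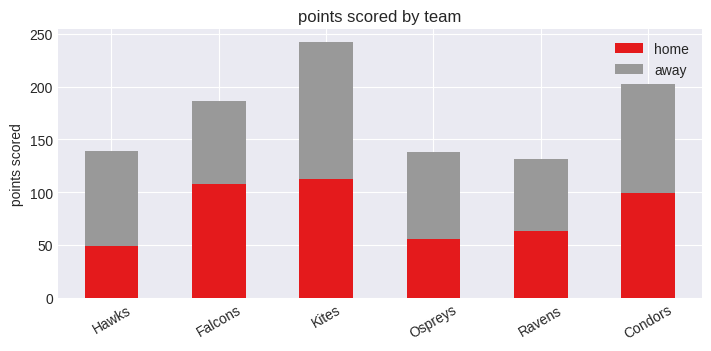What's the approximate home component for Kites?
≈ 100

home top ≈ 100, bottom ≈ 0; segment ≈ 100.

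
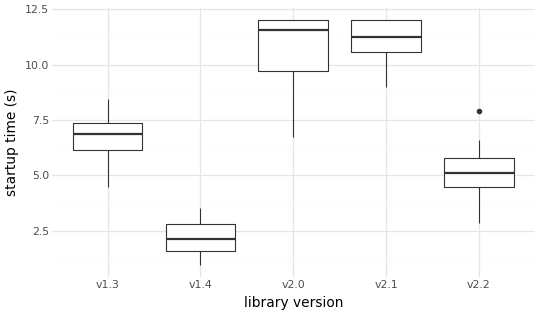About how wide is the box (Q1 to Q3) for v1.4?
Q3 ≈ 3, Q1 ≈ 2; IQR ≈ 1.

≈ 1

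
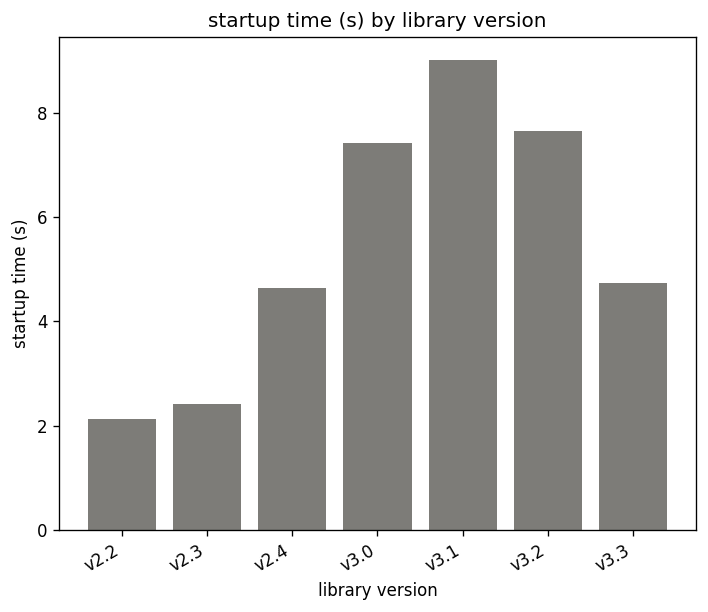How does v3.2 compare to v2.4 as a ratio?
v3.2 ≈ 8, v2.4 ≈ 5; 8/5 ≈ 1.6.

≈ 1.6×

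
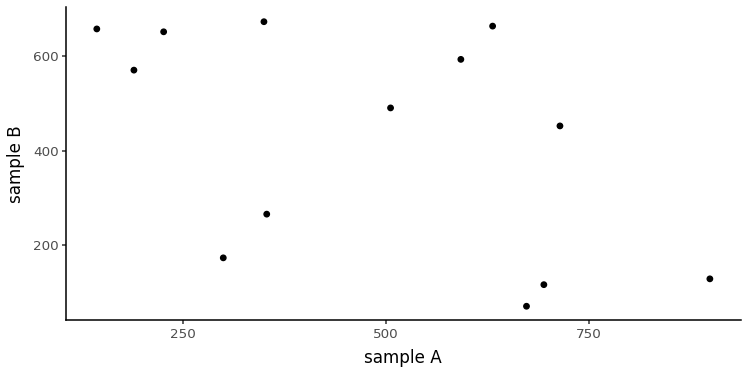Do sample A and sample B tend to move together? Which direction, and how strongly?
negative, moderate

Points are negatively correlated; moderate (|r| ≈ 0.5).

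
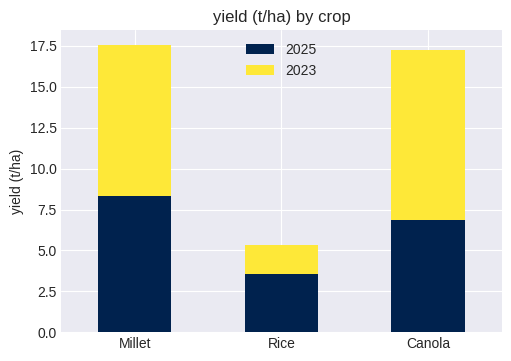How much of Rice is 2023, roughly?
≈ 2

2023 top ≈ 6, bottom ≈ 4; segment ≈ 2.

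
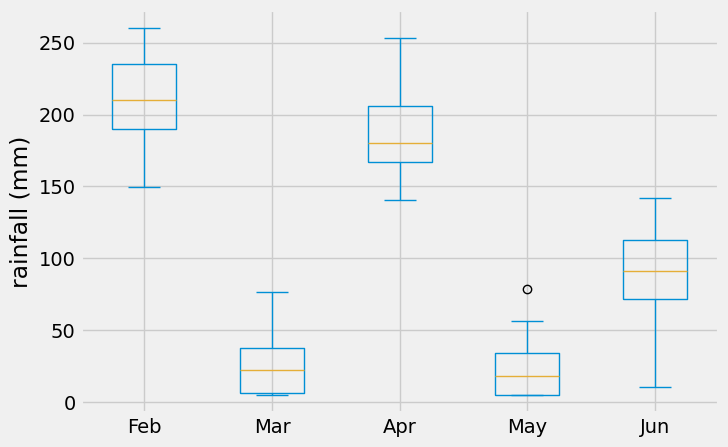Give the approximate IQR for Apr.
Q3 ≈ 200, Q1 ≈ 160; IQR ≈ 40.

≈ 40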